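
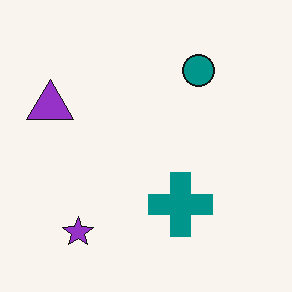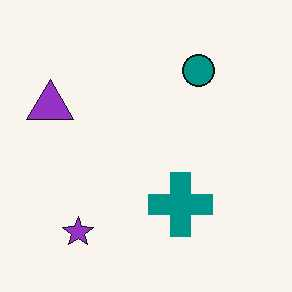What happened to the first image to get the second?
The second image is the first JPEG-compressed with visible artifacts.

Blocky 8×8 compression artifacts appear around shape edges and the flat background shows ringing — characteristic JPEG degradation.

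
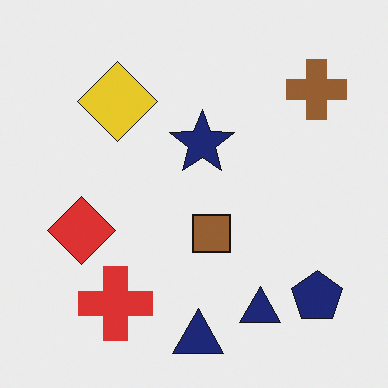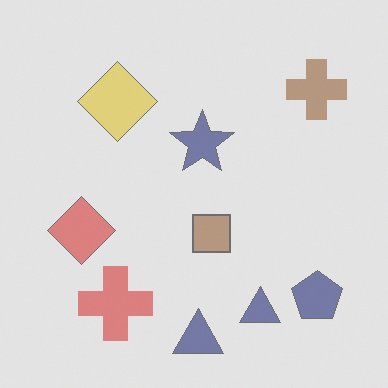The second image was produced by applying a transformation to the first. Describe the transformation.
The transformation is: washed out (contrast reduced).

Tones are pushed toward mid-grey across the whole image — a global contrast change.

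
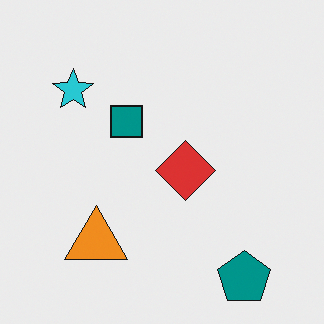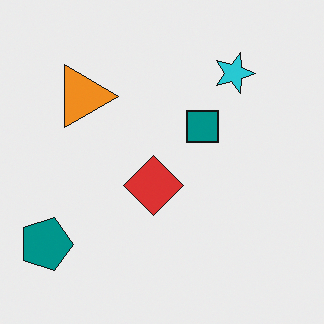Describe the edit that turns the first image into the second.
The transformation is: rotated 90° clockwise.

The teal pentagon sits in the bottom-right of the first image and the bottom-left of the second — consistent with a whole-image 90° clockwise rotation.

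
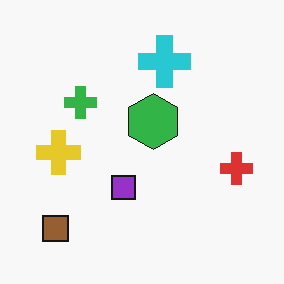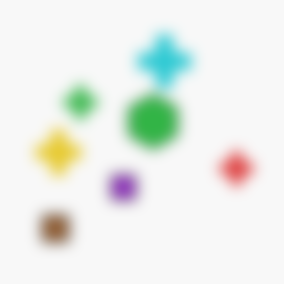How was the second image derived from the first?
Strongly gaussian-blurred.

Shape edges and outlines are uniformly softened across the whole image.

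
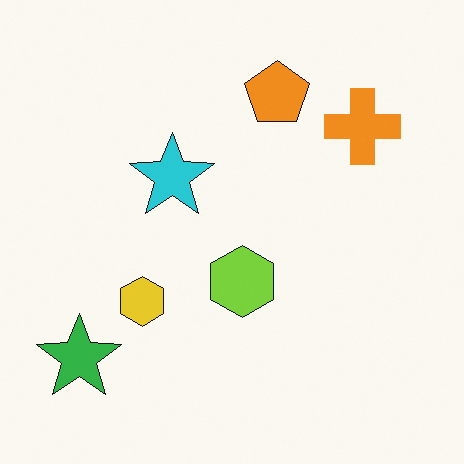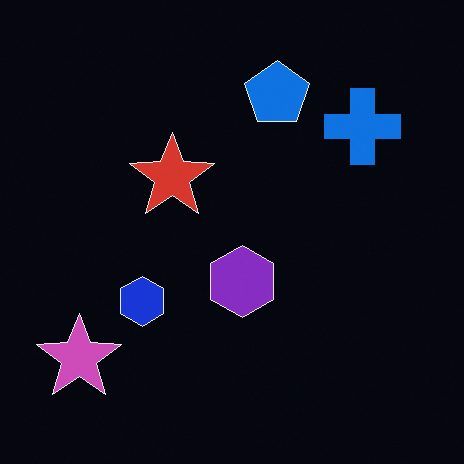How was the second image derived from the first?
This is the original image color-inverted (negative).

The light background has become dark and every shape's color is its complement — a photographic negative.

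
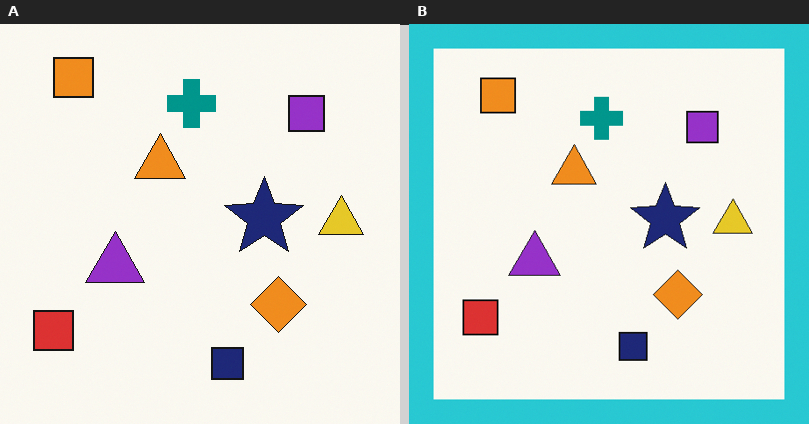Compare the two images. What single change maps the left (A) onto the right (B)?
Framed with a cyan border.

A solid cyan frame runs around the edge of the right (B) image, with the content slightly shrunk inside it.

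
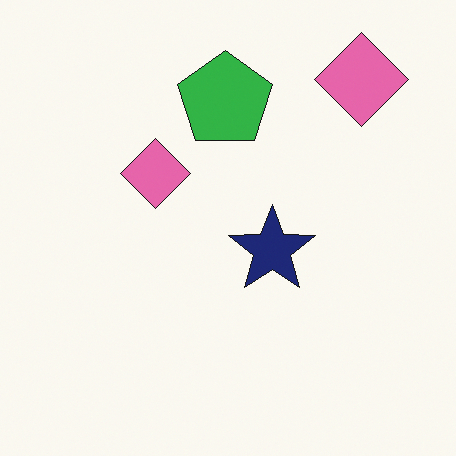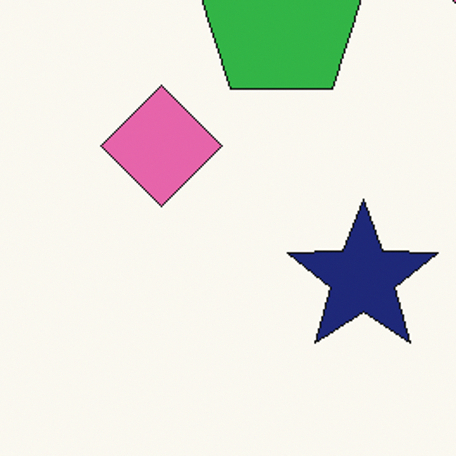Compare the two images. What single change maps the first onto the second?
The second image is the first cropped tightly and scaled back up.

The visible shapes are larger and the field of view is narrower; shapes near the original edges may be partly or wholly outside the frame — a crop-and-rescale.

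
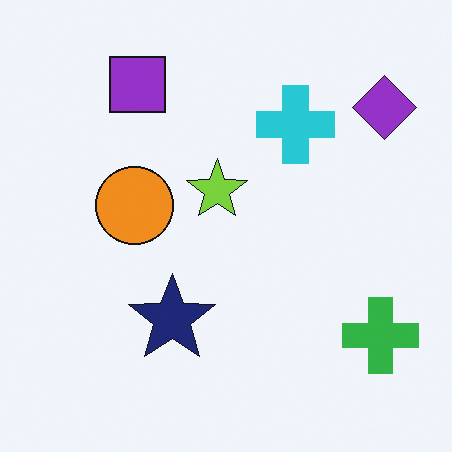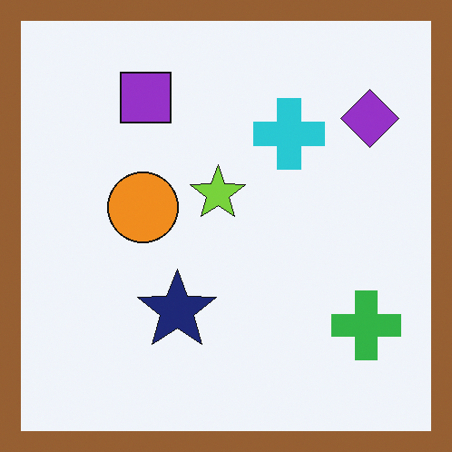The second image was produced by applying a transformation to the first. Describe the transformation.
It was framed with a brown border.

A solid brown frame runs around the edge of the second image, with the content slightly shrunk inside it.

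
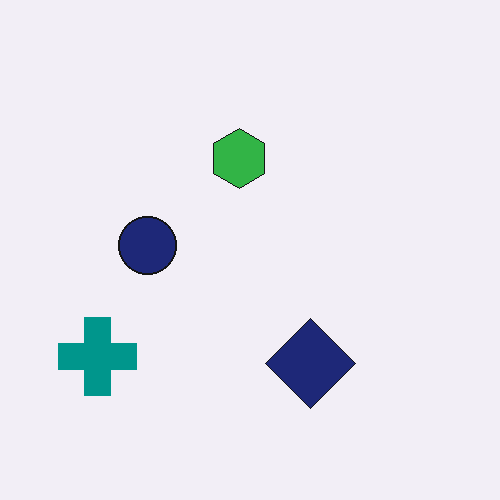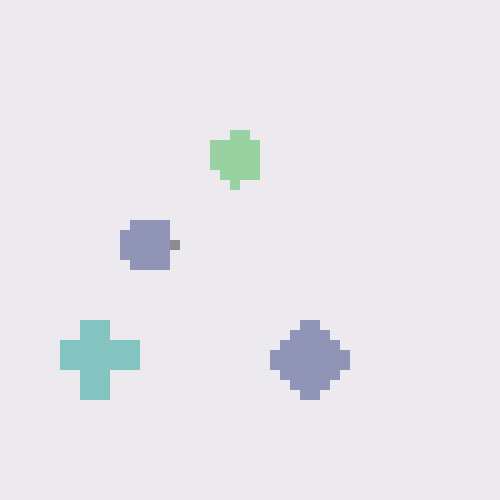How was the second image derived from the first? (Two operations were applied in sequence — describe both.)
This is the original image coarsely pixelated, then washed out (contrast reduced).

Shapes are reduced to large square blocks; fine edges and outlines are lost — a downscale-then-upscale (mosaic) effect. Tones are pushed toward mid-grey across the whole image — a global contrast change.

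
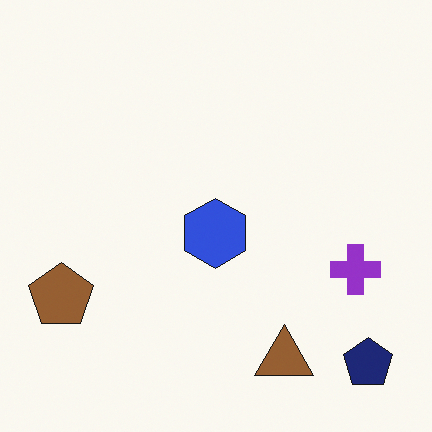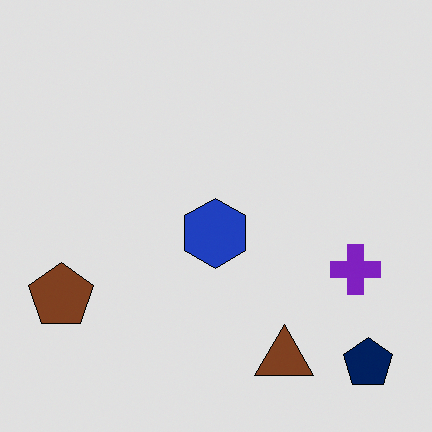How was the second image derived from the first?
The image was posterized to a reduced palette.

Each flat color has snapped to a coarser quantized level — most visibly, the near-white background has dropped to a flat grey.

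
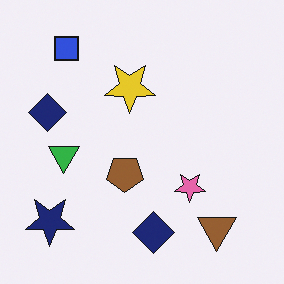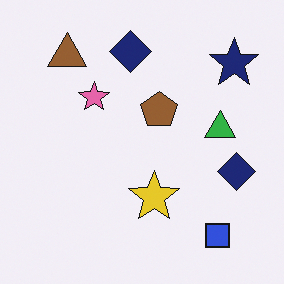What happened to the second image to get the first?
The first image is the second rotated 180°.

The navy star sits in the top-right of the second image and the bottom-left of the first — consistent with a whole-image 180° rotation.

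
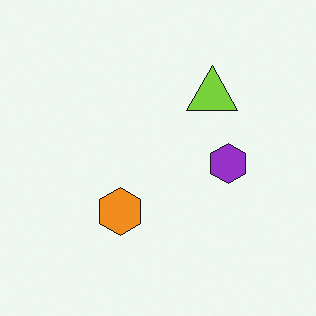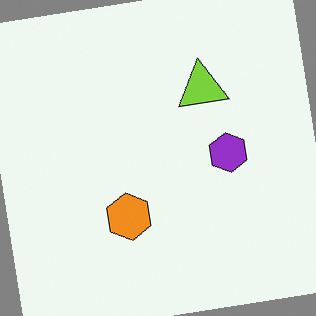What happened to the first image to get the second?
The second image is the first rotated counter-clockwise by a few degrees.

Every shape is tilted by the same angle and the image corners show triangular fill wedges — a whole-image rotation by a non-right angle.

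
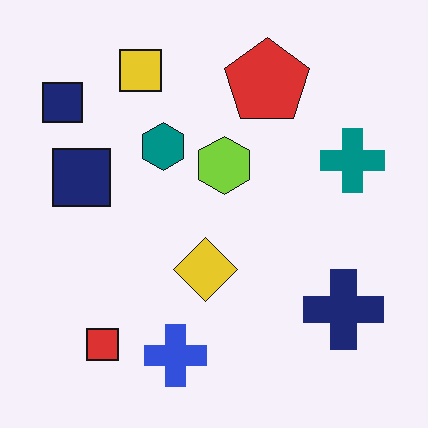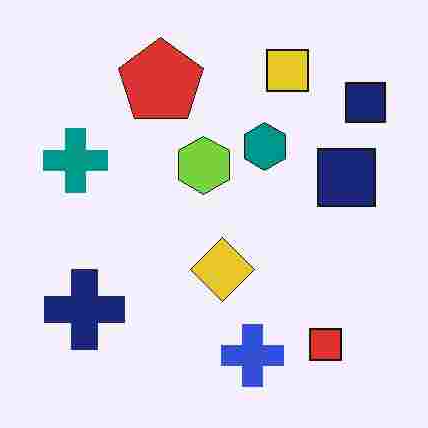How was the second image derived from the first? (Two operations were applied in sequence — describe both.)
Heavily JPEG-compressed with obvious blocking artifacts, then flipped horizontally (left ↔ right).

Blocky 8×8 compression artifacts appear around shape edges and the flat background shows ringing — characteristic JPEG degradation. The teal cross is in the right of the first image and the left of the second — shapes on opposite sides of the vertical midline have swapped in a mirror flip.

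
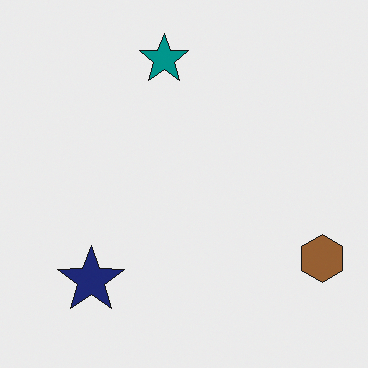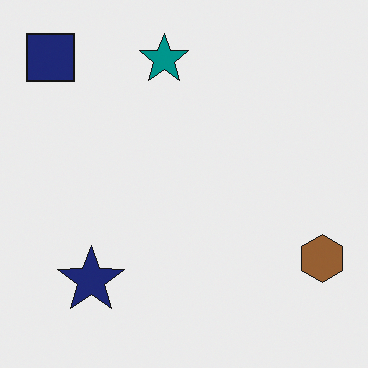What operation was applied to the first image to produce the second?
Overlaid with an additional navy square.

A navy square appears in the second image that is absent from the first.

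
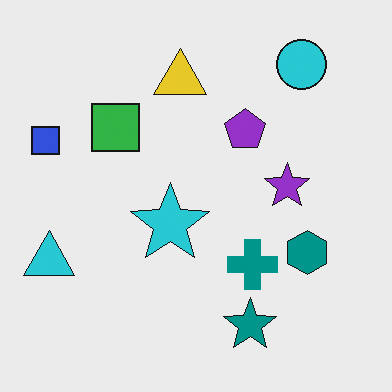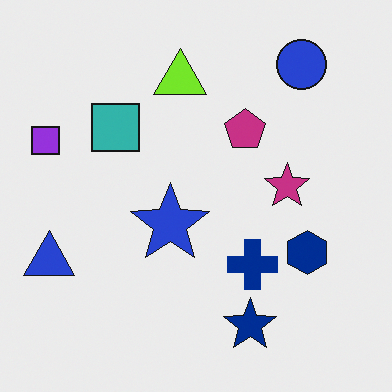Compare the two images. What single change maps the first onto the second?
It was hue-shifted by a small amount.

Every shape's color has rotated by the same amount around the hue wheel — a uniform hue shift.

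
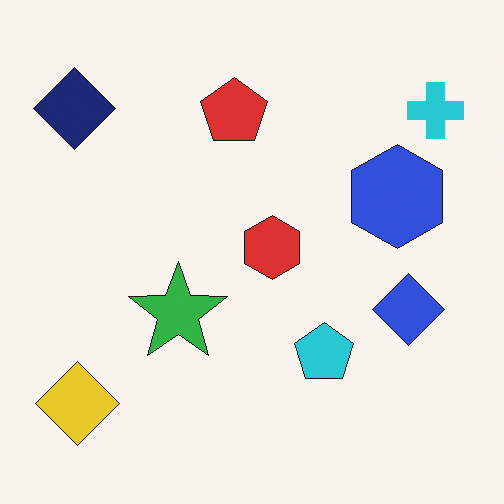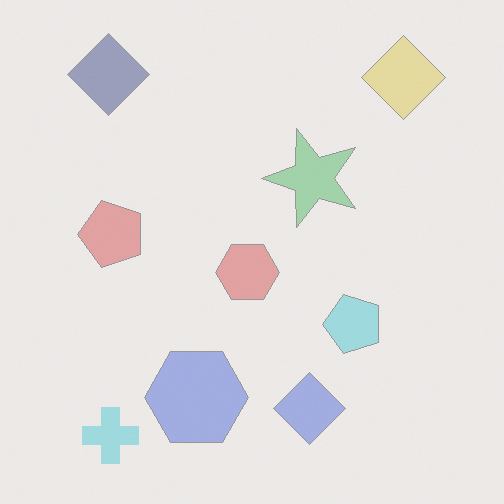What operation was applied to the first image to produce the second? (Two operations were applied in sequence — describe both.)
It was washed out (contrast reduced), then transposed (reflected across the top-left ↔ bottom-right diagonal).

Tones are pushed toward mid-grey across the whole image — a global contrast change. Shapes have swapped their row and column positions — what was in the top-right is now in the bottom-left — a diagonal reflection.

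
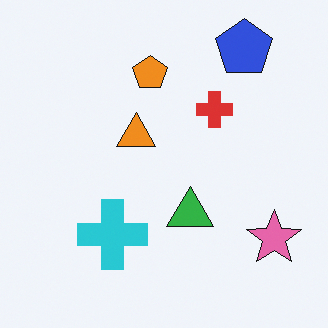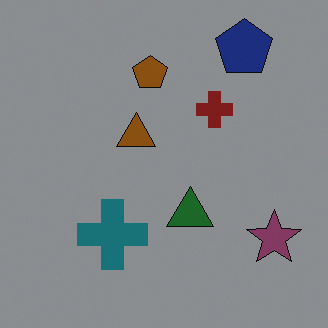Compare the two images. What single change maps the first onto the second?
It was noticeably darkened.

Every pixel — background and shapes alike — is uniformly darkened.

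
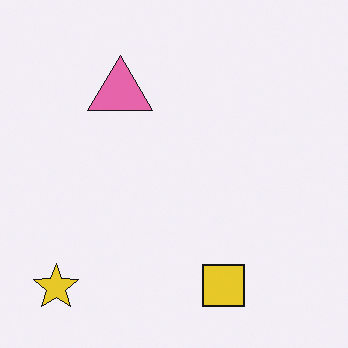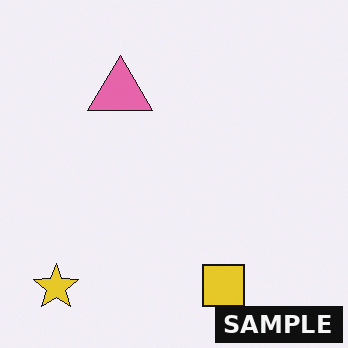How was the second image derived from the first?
The second image is the first watermarked with the text "SAMPLE" in the lower-right corner.

A dark label reading "SAMPLE" appears in the lower-right corner.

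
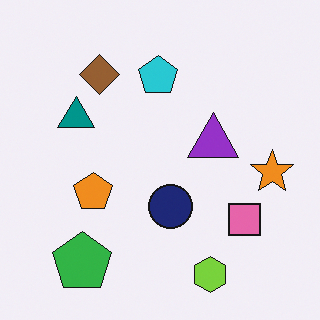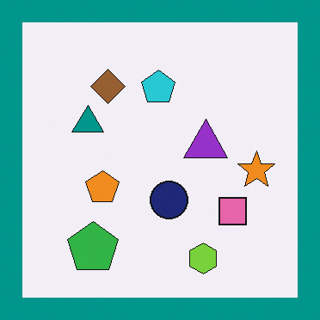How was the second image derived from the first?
The second image is the first framed with a teal border.

A solid teal frame runs around the edge of the second image, with the content slightly shrunk inside it.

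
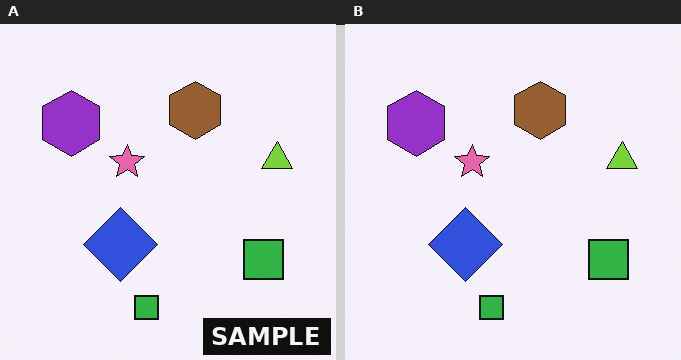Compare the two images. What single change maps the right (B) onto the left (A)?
Watermarked with the text "SAMPLE" in the lower-right corner.

A dark label reading "SAMPLE" appears in the lower-right corner.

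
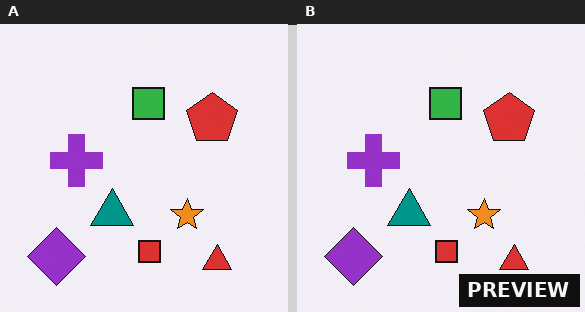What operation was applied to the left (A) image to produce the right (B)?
It was watermarked with the text "PREVIEW" in the lower-right corner.

A dark label reading "PREVIEW" appears in the lower-right corner.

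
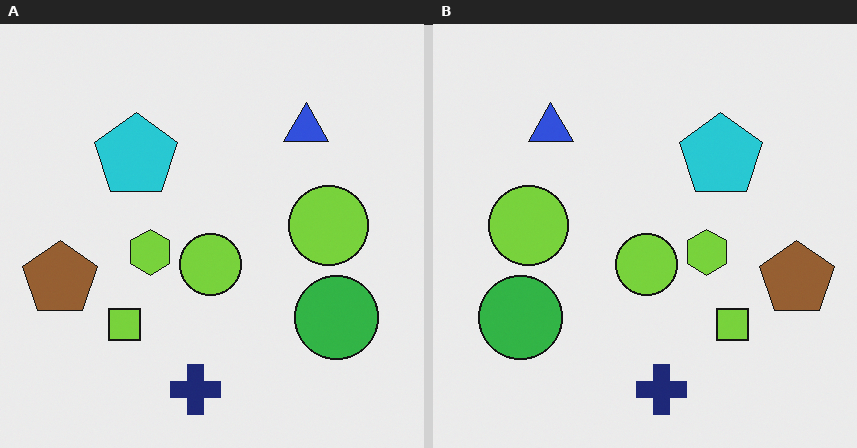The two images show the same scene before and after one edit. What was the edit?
The image was flipped horizontally (left ↔ right).

The brown pentagon is in the left of the left (A) image and the right of the right (B) — shapes on opposite sides of the vertical midline have swapped in a mirror flip.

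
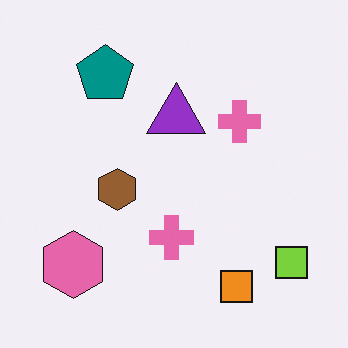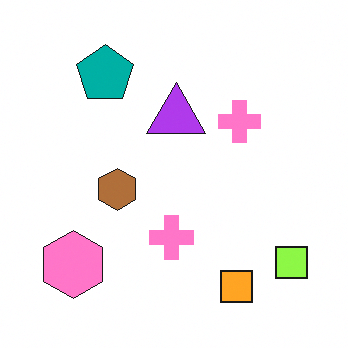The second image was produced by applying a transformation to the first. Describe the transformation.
It was slightly brightened.

Every pixel — background and shapes alike — is uniformly brightened.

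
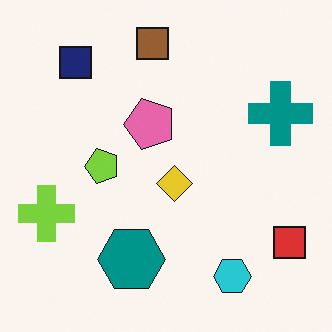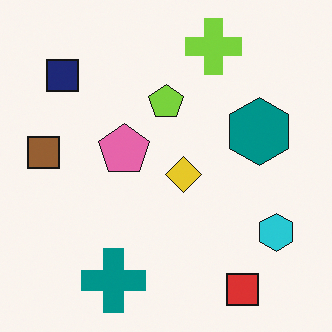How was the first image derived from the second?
Transposed (reflected across the top-left ↔ bottom-right diagonal).

Shapes have swapped their row and column positions — what was in the top-right is now in the bottom-left — a diagonal reflection.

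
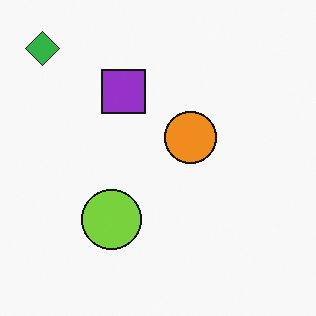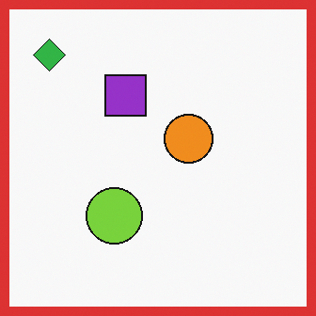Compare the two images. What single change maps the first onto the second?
The second image is the first framed with a red border.

A solid red frame runs around the edge of the second image, with the content slightly shrunk inside it.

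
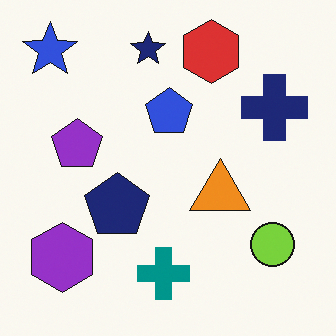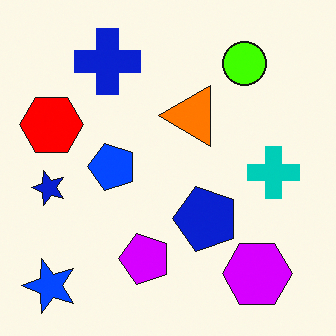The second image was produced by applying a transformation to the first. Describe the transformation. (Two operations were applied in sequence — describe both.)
It was rotated 90° counter-clockwise, then heavily oversaturated.

The blue star sits in the top-left of the first image and the bottom-left of the second — consistent with a whole-image 90° counter-clockwise rotation. All colors are more vivid — a global saturation change.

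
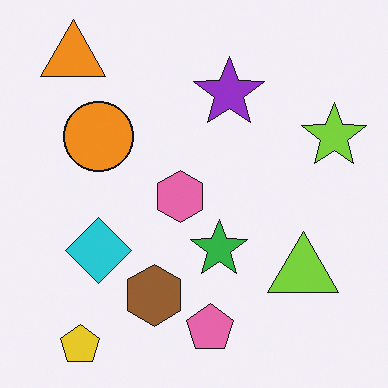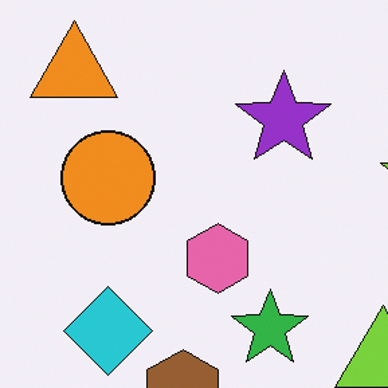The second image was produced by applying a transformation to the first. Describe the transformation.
The second image is the first cropped to a modestly smaller region and rescaled.

The visible shapes are larger and the field of view is narrower; shapes near the original edges may be partly or wholly outside the frame — a crop-and-rescale.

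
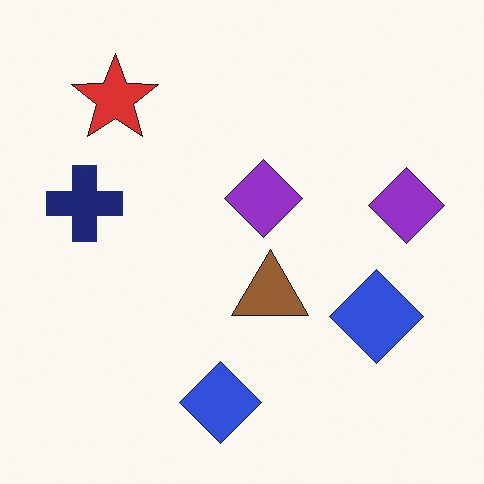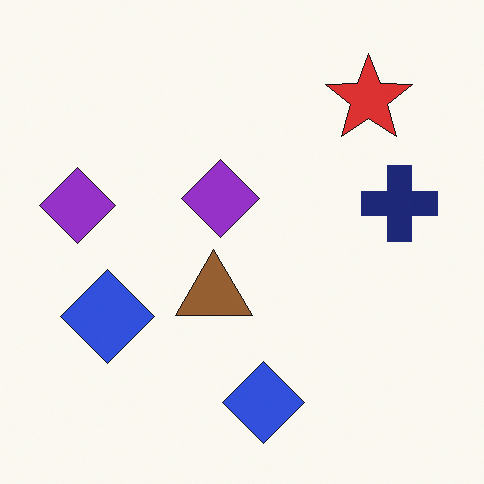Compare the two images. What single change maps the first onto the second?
The image was flipped horizontally (left ↔ right).

The navy cross is in the left of the first image and the right of the second — shapes on opposite sides of the vertical midline have swapped in a mirror flip.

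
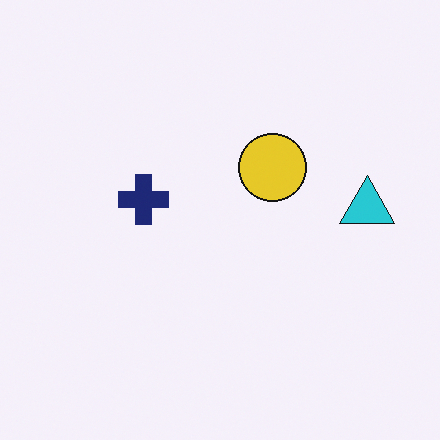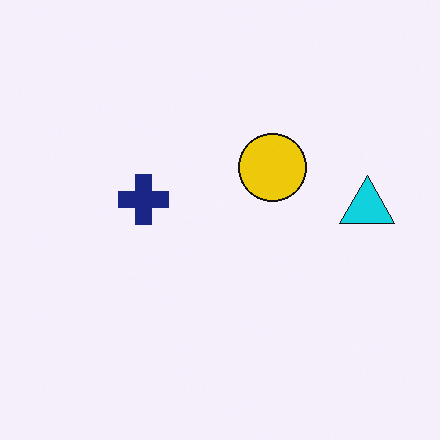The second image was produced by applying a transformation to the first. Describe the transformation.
Slightly oversaturated.

All colors are more vivid — a global saturation change.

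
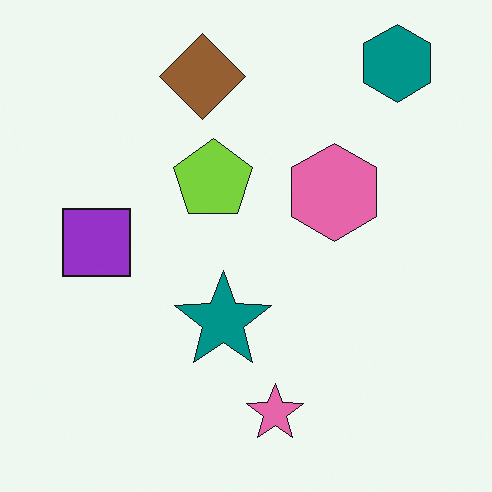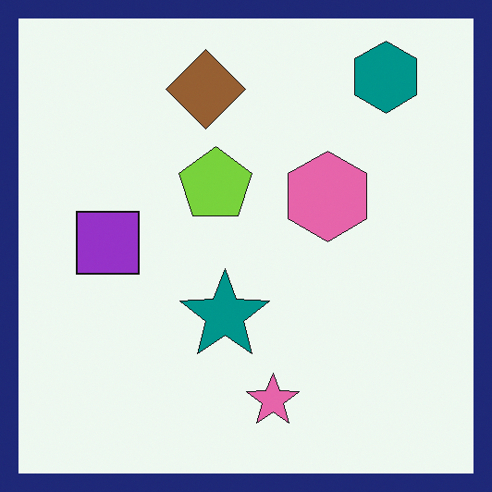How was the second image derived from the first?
It was framed with a navy border.

A solid navy frame runs around the edge of the second image, with the content slightly shrunk inside it.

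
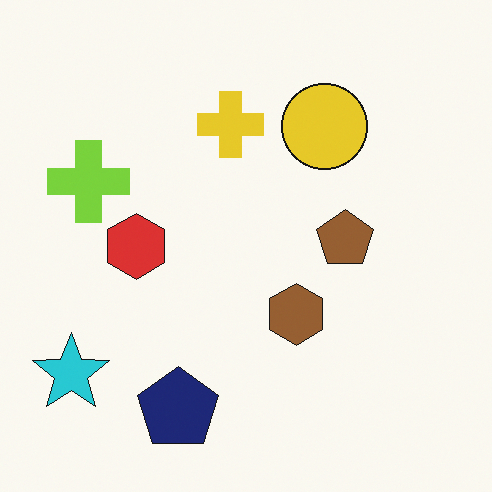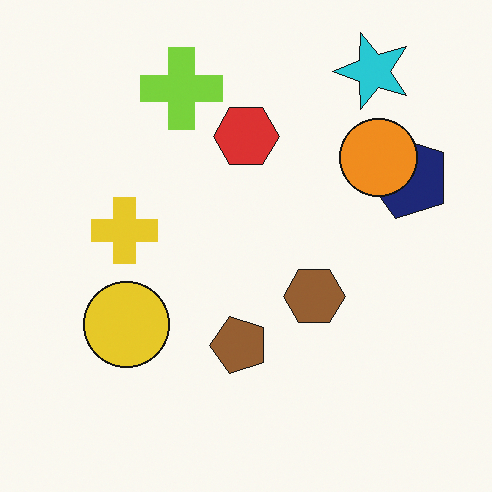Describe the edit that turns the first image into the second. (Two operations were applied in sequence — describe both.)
It was transposed (reflected across the top-left ↔ bottom-right diagonal), then overlaid with an additional orange circle.

Shapes have swapped their row and column positions — what was in the top-right is now in the bottom-left — a diagonal reflection. An orange circle appears in the second image that is absent from the first.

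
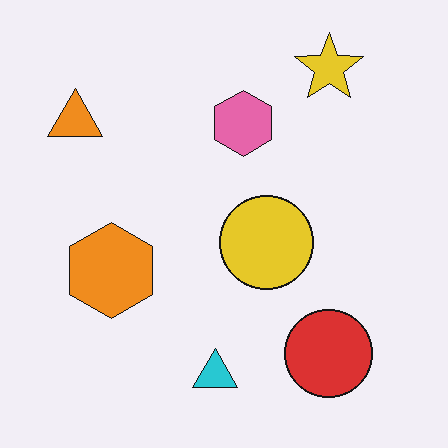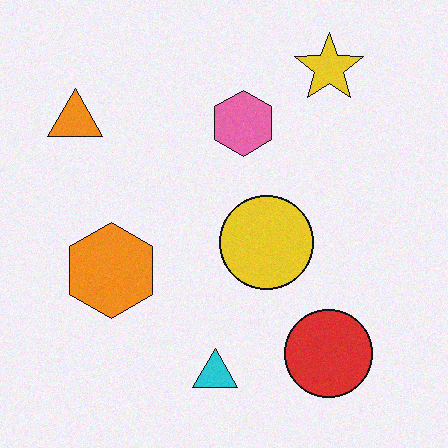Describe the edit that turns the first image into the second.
The image was degraded with subtle gaussian noise.

Random speckle covers the whole image, including the flat background.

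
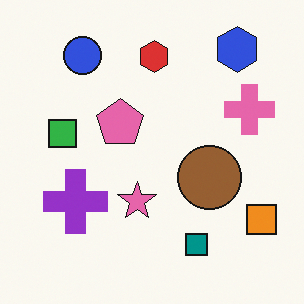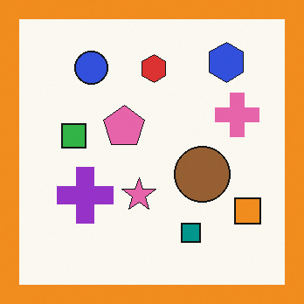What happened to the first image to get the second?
The second image is the first framed with a orange border.

A solid orange frame runs around the edge of the second image, with the content slightly shrunk inside it.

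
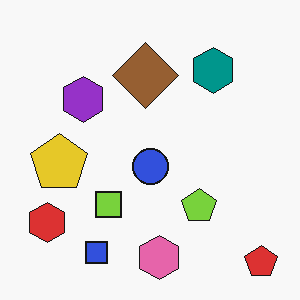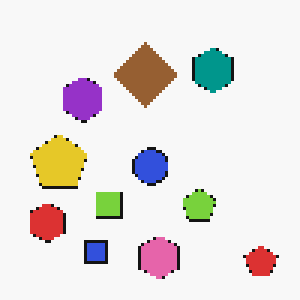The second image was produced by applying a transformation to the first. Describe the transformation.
The second image is the first mildly pixelated.

Shapes are reduced to large square blocks; fine edges and outlines are lost — a downscale-then-upscale (mosaic) effect.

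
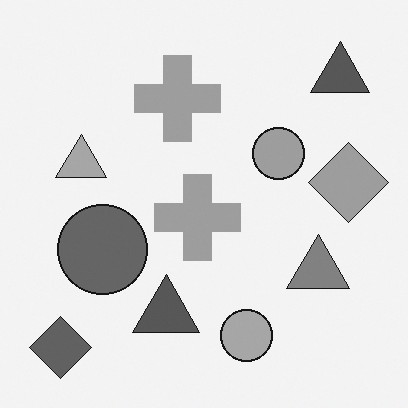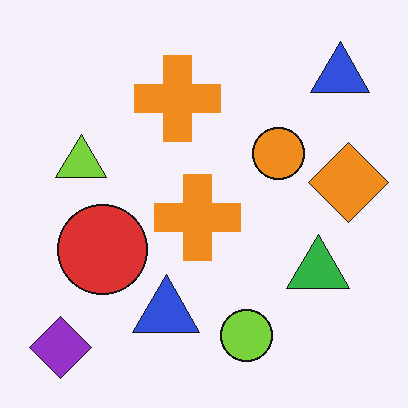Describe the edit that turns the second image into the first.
Converted to grayscale.

All color is removed — every shape is now a shade of grey.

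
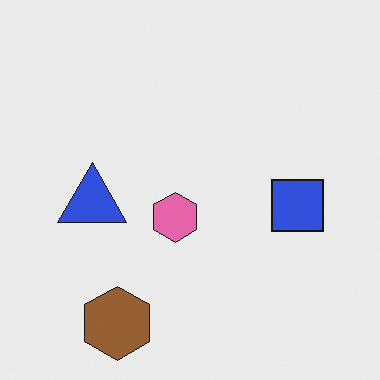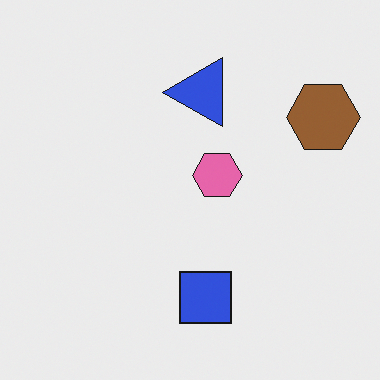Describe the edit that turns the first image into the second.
It was transposed (reflected across the top-left ↔ bottom-right diagonal).

Shapes have swapped their row and column positions — what was in the top-right is now in the bottom-left — a diagonal reflection.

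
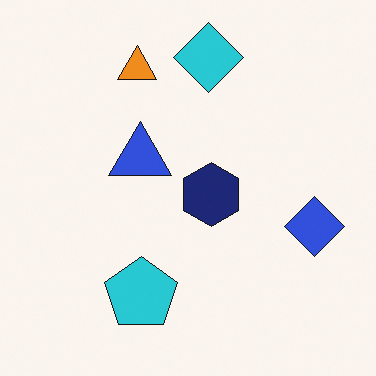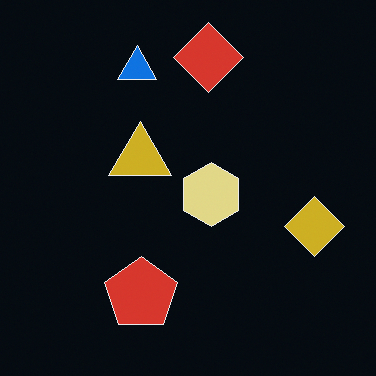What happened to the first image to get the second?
The second image is the first color-inverted (negative).

The light background has become dark and every shape's color is its complement — a photographic negative.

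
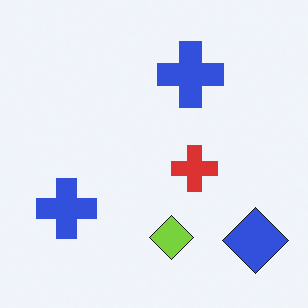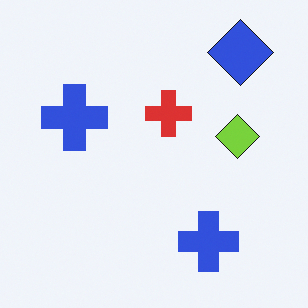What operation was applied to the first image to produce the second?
The image was rotated 90° counter-clockwise.

The blue diamond sits in the bottom-right of the first image and the top-right of the second — consistent with a whole-image 90° counter-clockwise rotation.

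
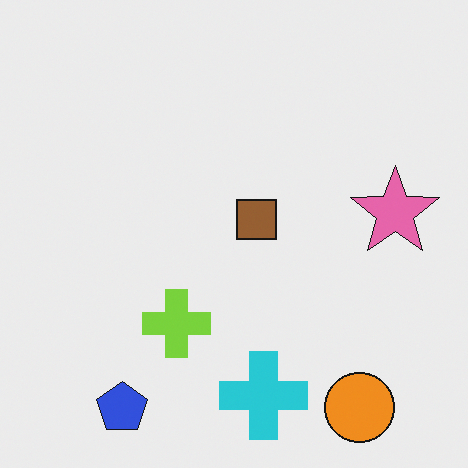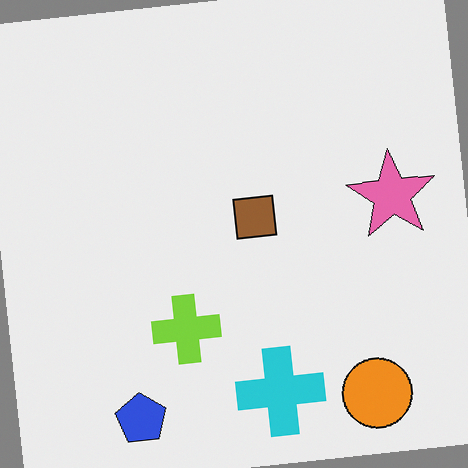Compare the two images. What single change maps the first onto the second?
This is the original image rotated counter-clockwise by a slight angle.

Every shape is tilted by the same angle and the image corners show triangular fill wedges — a whole-image rotation by a non-right angle.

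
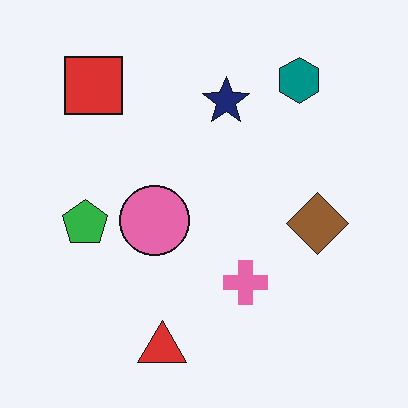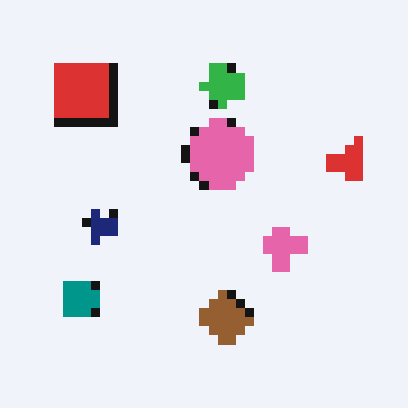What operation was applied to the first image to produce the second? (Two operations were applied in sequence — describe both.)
It was heavily pixelated into large blocks, then transposed (reflected across the top-left ↔ bottom-right diagonal).

Shapes are reduced to large square blocks; fine edges and outlines are lost — a downscale-then-upscale (mosaic) effect. Shapes have swapped their row and column positions — what was in the top-right is now in the bottom-left — a diagonal reflection.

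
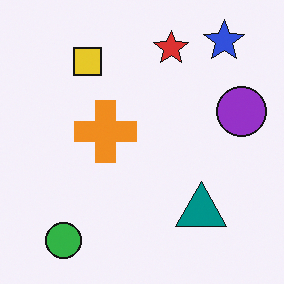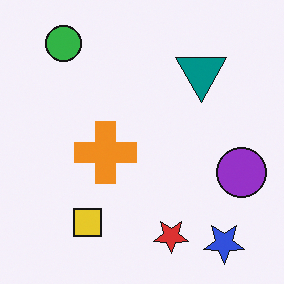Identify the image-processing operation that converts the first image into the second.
It was flipped vertically (top ↔ bottom).

The blue star is in the top-right of the first image and the bottom-right of the second — shapes on opposite sides of the horizontal midline have swapped in a mirror flip.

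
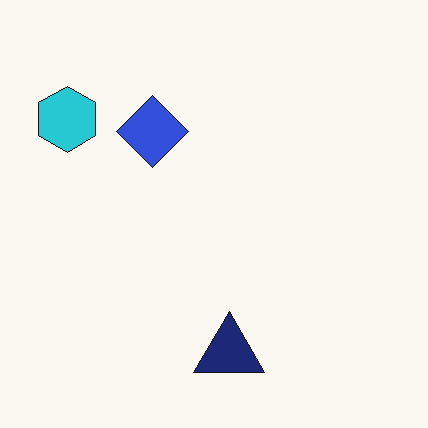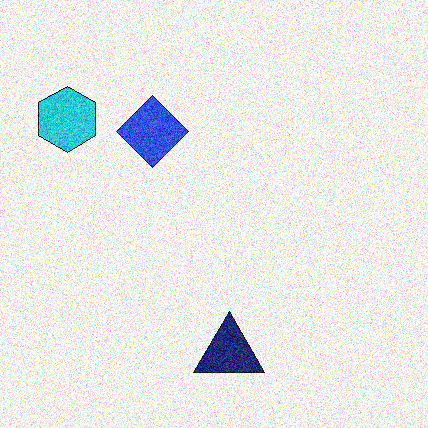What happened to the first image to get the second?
This is the original image degraded with heavy additive noise.

Random speckle covers the whole image, including the flat background.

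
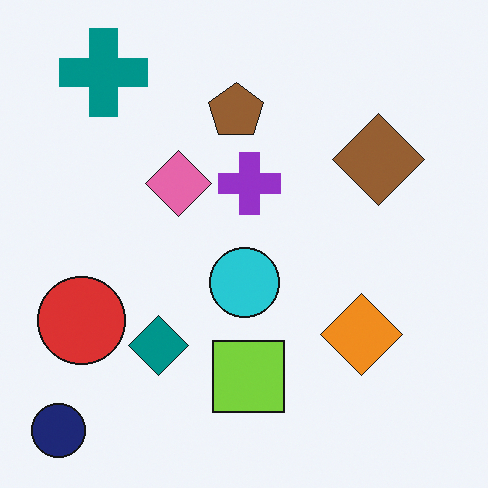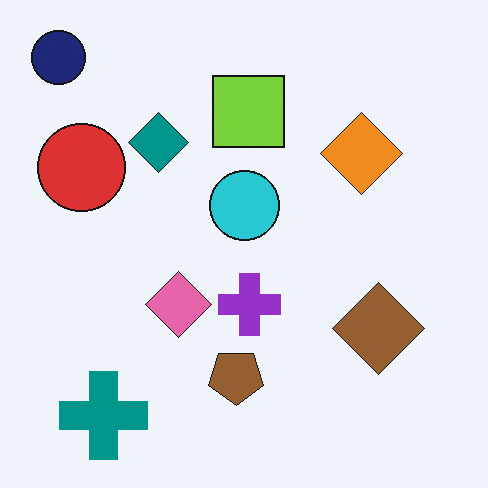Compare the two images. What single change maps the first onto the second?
The image was flipped vertically (top ↔ bottom).

The navy circle is in the bottom-left of the first image and the top-left of the second — shapes on opposite sides of the horizontal midline have swapped in a mirror flip.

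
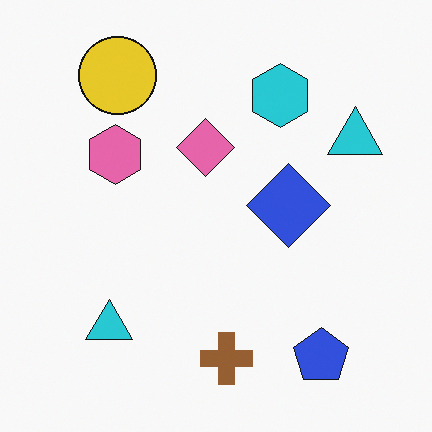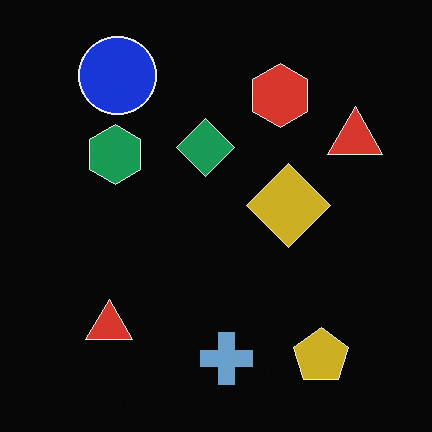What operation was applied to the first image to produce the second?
The image was color-inverted (negative).

The light background has become dark and every shape's color is its complement — a photographic negative.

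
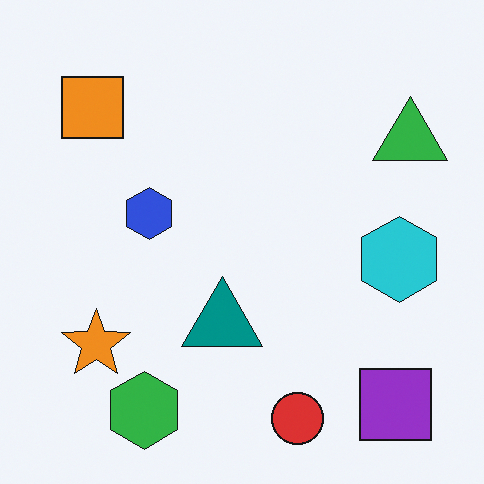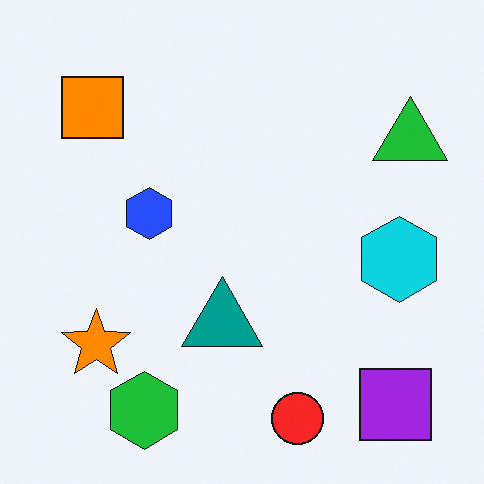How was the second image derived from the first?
The second image is the first slightly oversaturated.

All colors are more vivid — a global saturation change.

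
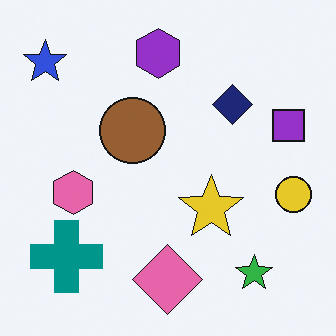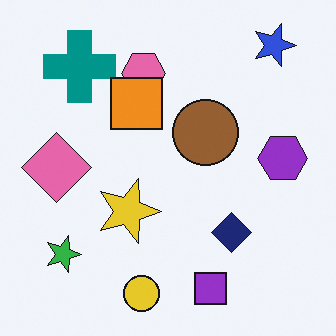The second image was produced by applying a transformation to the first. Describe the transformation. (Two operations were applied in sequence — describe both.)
It was rotated 90° clockwise, then overlaid with an additional orange square.

The blue star sits in the top-left of the first image and the top-right of the second — consistent with a whole-image 90° clockwise rotation. An orange square appears in the second image that is absent from the first.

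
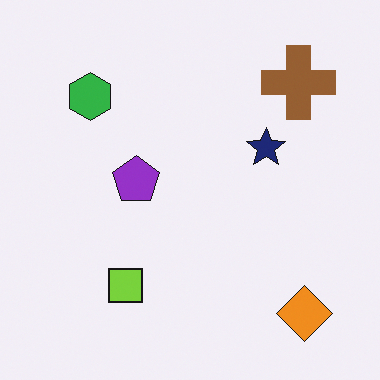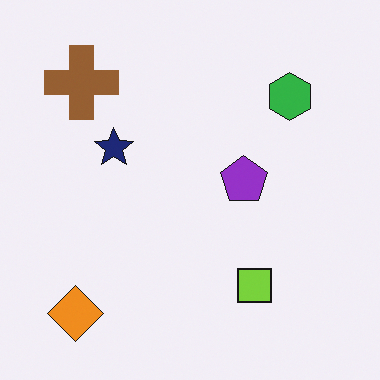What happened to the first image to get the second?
It was flipped horizontally (left ↔ right).

The orange diamond is in the bottom-right of the first image and the bottom-left of the second — shapes on opposite sides of the vertical midline have swapped in a mirror flip.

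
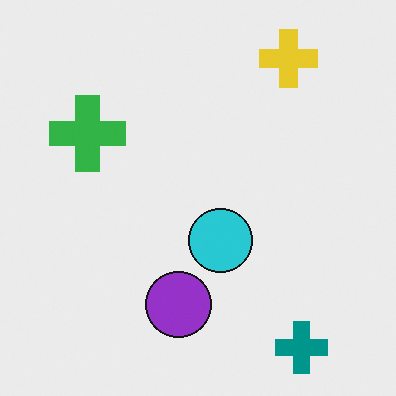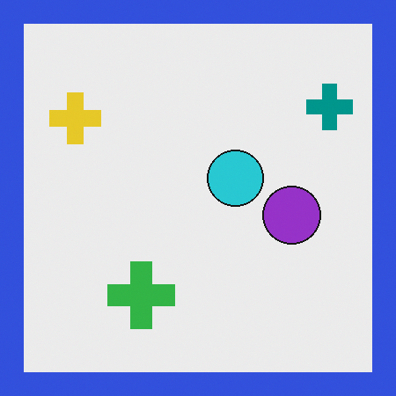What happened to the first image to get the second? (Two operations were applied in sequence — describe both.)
The second image is the first rotated 90° counter-clockwise, then framed with a blue border.

The teal cross sits in the bottom-right of the first image and the top-right of the second — consistent with a whole-image 90° counter-clockwise rotation. A solid blue frame runs around the edge of the second image, with the content slightly shrunk inside it.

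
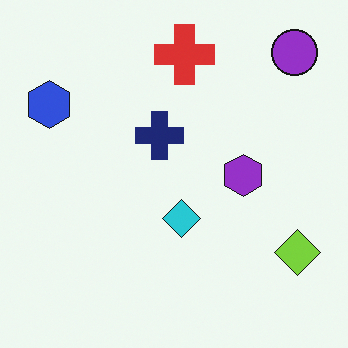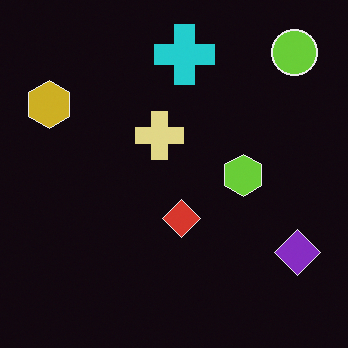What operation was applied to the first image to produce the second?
This is the original image color-inverted (negative).

The light background has become dark and every shape's color is its complement — a photographic negative.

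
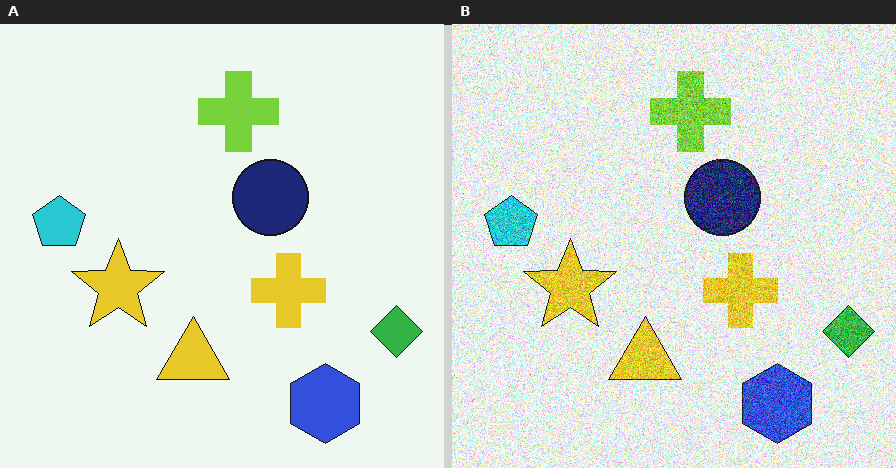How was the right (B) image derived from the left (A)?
The image was degraded with strong gaussian noise.

Random speckle covers the whole image, including the flat background.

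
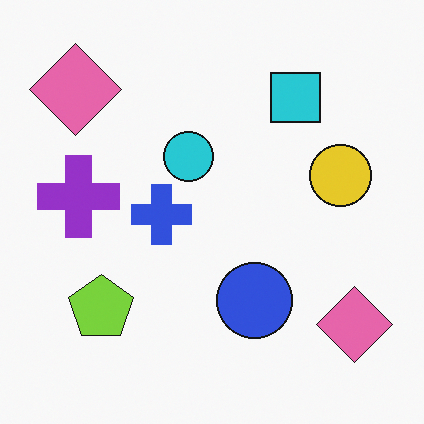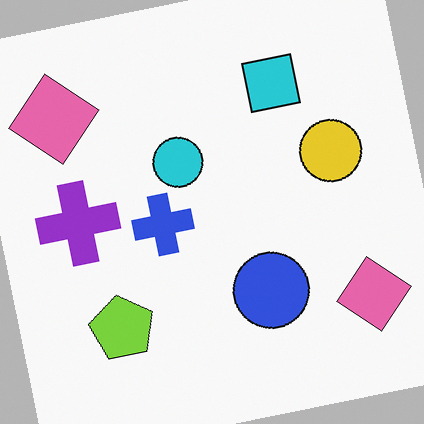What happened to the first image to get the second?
Rotated counter-clockwise by a slight angle.

Every shape is tilted by the same angle and the image corners show triangular fill wedges — a whole-image rotation by a non-right angle.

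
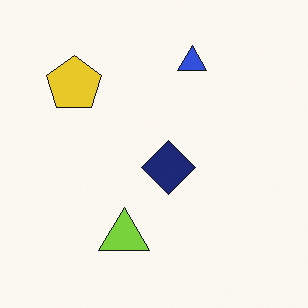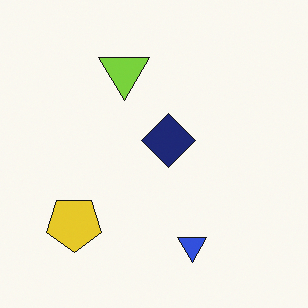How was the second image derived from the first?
Flipped vertically (top ↔ bottom).

The blue triangle is in the top of the first image and the bottom of the second — shapes on opposite sides of the horizontal midline have swapped in a mirror flip.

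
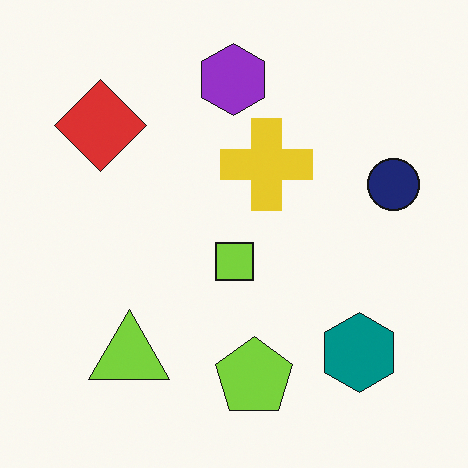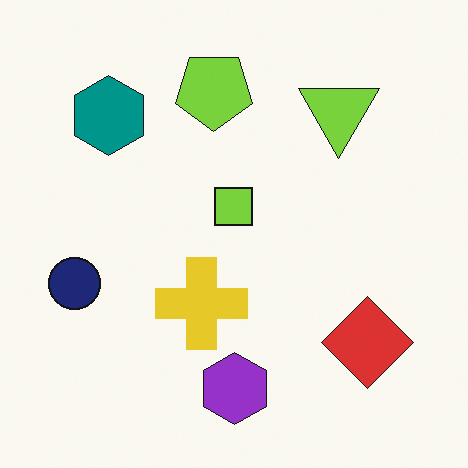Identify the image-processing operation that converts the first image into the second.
The image was rotated 180°.

The red diamond sits in the top-left of the first image and the bottom-right of the second — consistent with a whole-image 180° rotation.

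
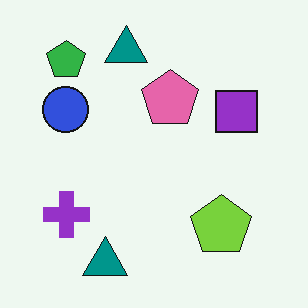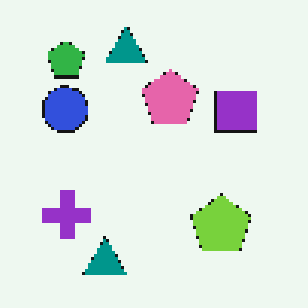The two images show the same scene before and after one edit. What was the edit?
The transformation is: lightly pixelated (a mild mosaic effect).

Shapes are reduced to large square blocks; fine edges and outlines are lost — a downscale-then-upscale (mosaic) effect.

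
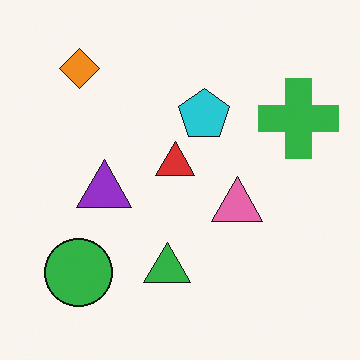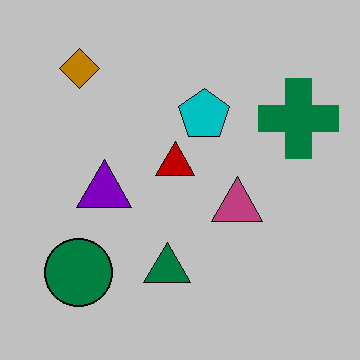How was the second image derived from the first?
The image was heavily posterized to just a handful of flat colors.

Each flat color has snapped to a coarser quantized level — most visibly, the near-white background has dropped to a flat grey.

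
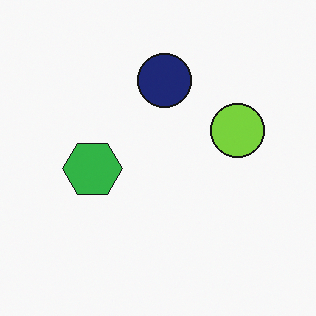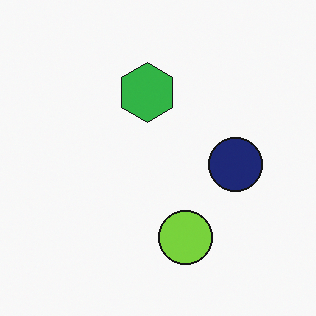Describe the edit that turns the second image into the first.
This is the original image rotated 90° counter-clockwise.

The lime circle sits in the bottom of the second image and the right of the first — consistent with a whole-image 90° counter-clockwise rotation.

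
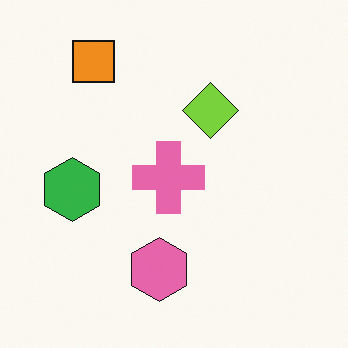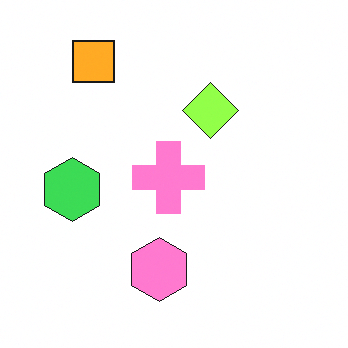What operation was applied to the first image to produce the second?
It was slightly brightened.

Every pixel — background and shapes alike — is uniformly brightened.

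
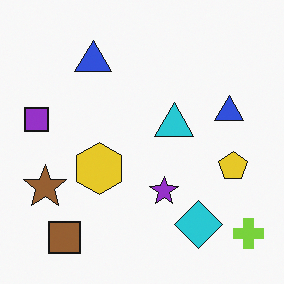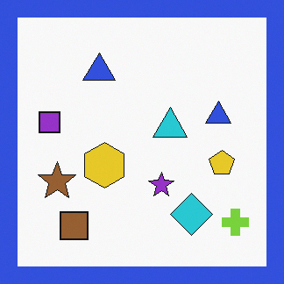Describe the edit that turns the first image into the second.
This is the original image framed with a blue border.

A solid blue frame runs around the edge of the second image, with the content slightly shrunk inside it.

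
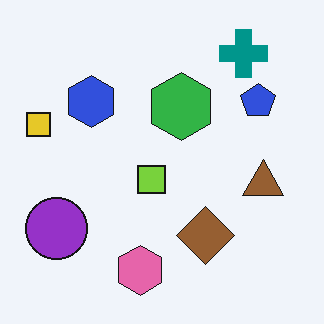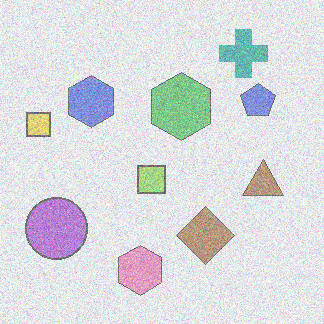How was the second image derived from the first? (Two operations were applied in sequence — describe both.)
It was washed out (contrast reduced), then degraded with visible gaussian noise.

Tones are pushed toward mid-grey across the whole image — a global contrast change. Random speckle covers the whole image, including the flat background.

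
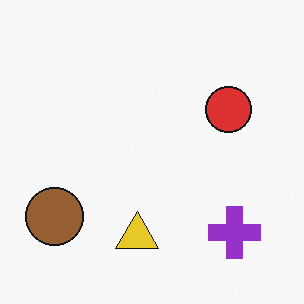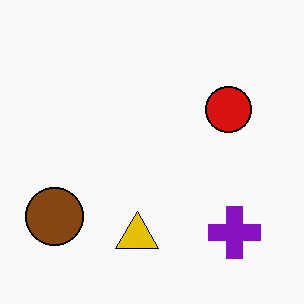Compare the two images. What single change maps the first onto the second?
The transformation is: given slightly increased contrast.

Tones are pushed away from mid-grey across the whole image — a global contrast change.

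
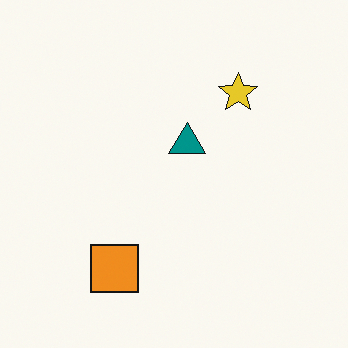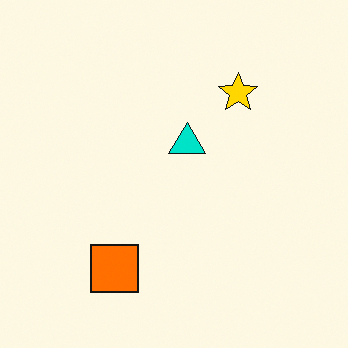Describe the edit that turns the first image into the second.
It was heavily oversaturated.

All colors are more vivid — a global saturation change.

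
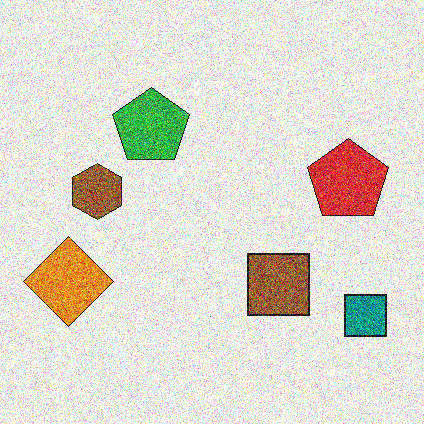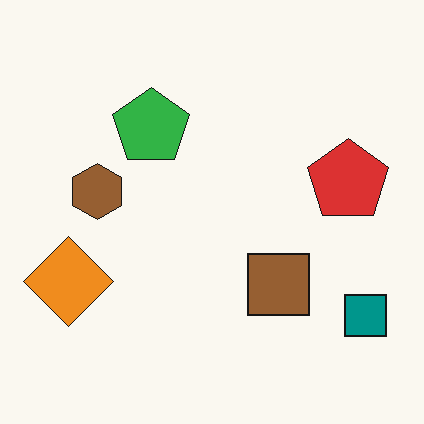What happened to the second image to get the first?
The transformation is: degraded with a thick layer of grain.

Random speckle covers the whole image, including the flat background.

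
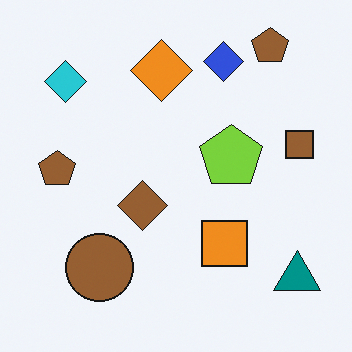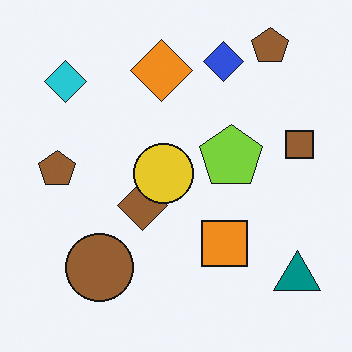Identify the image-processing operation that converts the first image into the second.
The transformation is: overlaid with an additional yellow circle.

A yellow circle appears in the second image that is absent from the first.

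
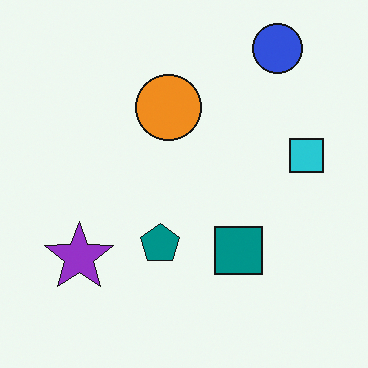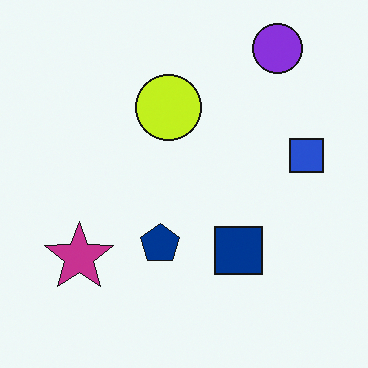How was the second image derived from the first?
The transformation is: hue-shifted by a small amount.

Every shape's color has rotated by the same amount around the hue wheel — a uniform hue shift.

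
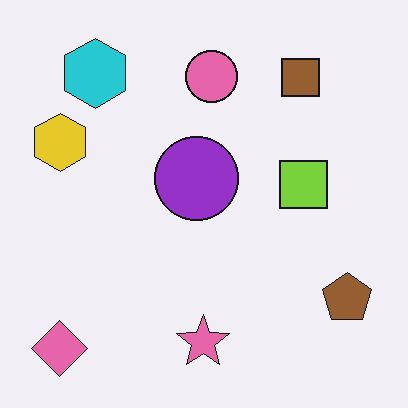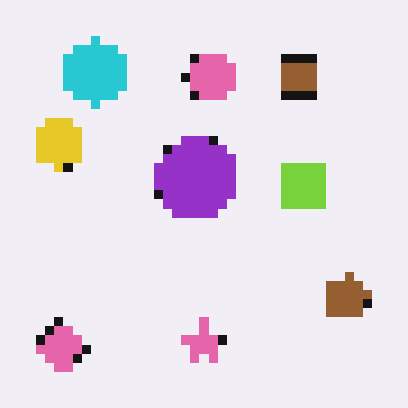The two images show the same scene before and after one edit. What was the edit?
The image was heavily pixelated into large blocks.

Shapes are reduced to large square blocks; fine edges and outlines are lost — a downscale-then-upscale (mosaic) effect.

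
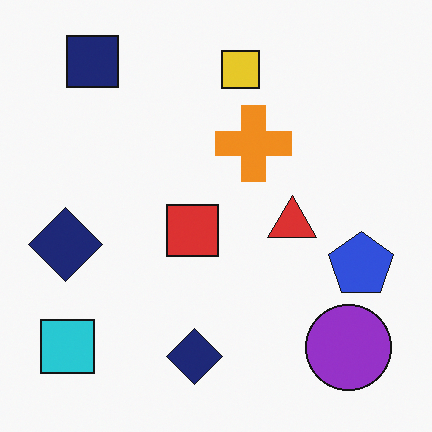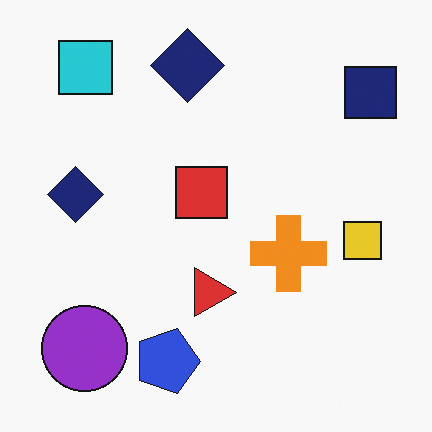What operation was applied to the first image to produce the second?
Rotated 90° clockwise.

The navy square sits in the top-left of the first image and the top-right of the second — consistent with a whole-image 90° clockwise rotation.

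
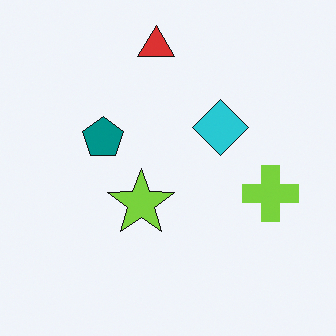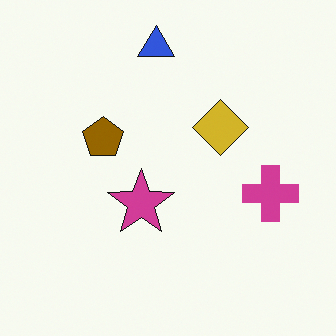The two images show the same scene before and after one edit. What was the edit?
The second image is the first hue-shifted by a large amount.

Every shape's color has rotated by the same amount around the hue wheel — a uniform hue shift.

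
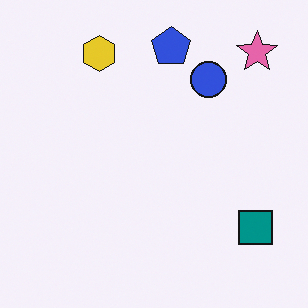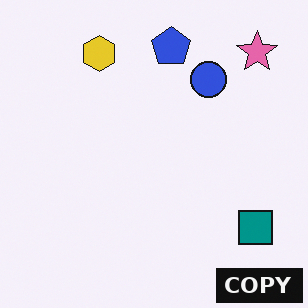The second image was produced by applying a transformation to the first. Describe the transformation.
The image was watermarked with the text "COPY" in the lower-right corner.

A dark label reading "COPY" appears in the lower-right corner.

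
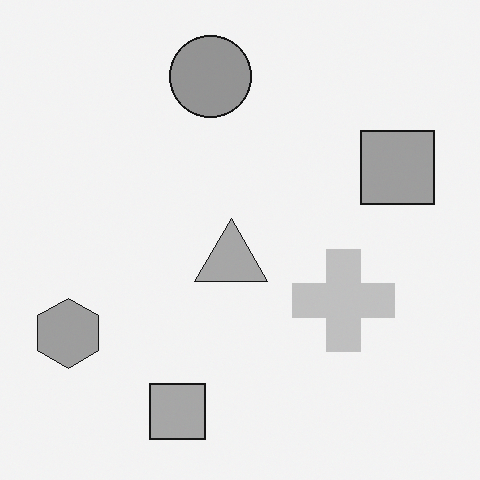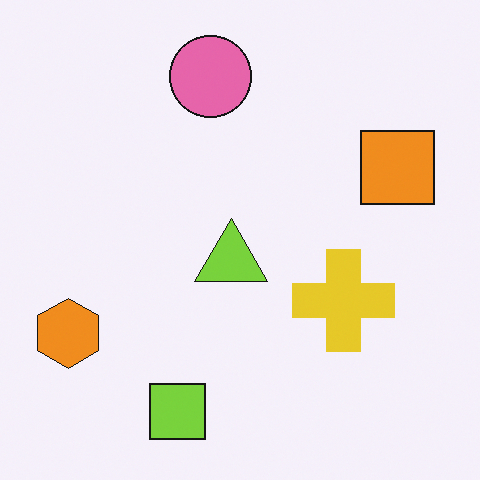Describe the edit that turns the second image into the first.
The transformation is: converted to grayscale.

All color is removed — every shape is now a shade of grey.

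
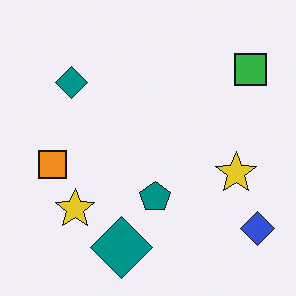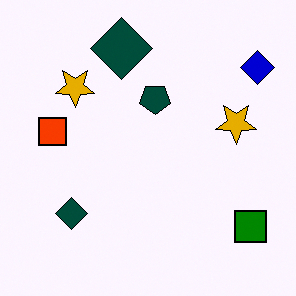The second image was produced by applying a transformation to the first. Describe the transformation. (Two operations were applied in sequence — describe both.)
The second image is the first given much higher contrast, then flipped vertically (top ↔ bottom).

Tones are pushed away from mid-grey across the whole image — a global contrast change. The blue diamond is in the bottom-right of the first image and the top-right of the second — shapes on opposite sides of the horizontal midline have swapped in a mirror flip.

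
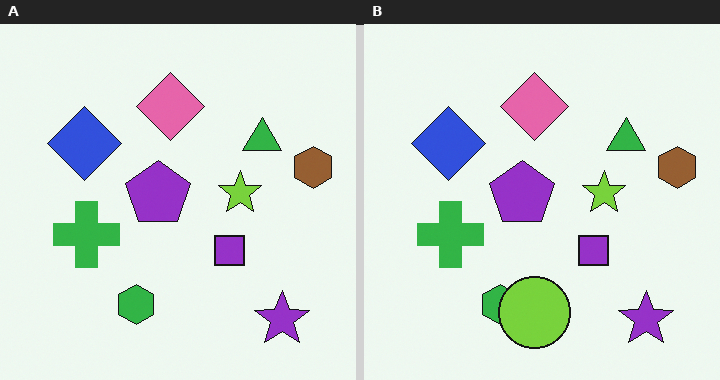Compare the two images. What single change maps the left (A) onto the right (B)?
This is the original image overlaid with an additional lime circle.

A lime circle appears in the right (B) image that is absent from the left (A).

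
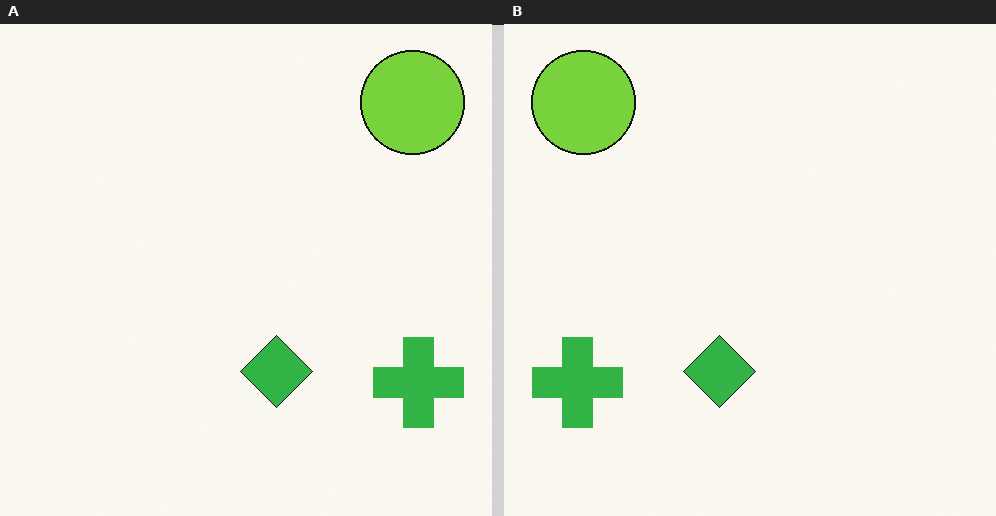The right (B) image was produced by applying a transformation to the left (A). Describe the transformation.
The image was flipped horizontally (left ↔ right).

The green cross is in the bottom-right of the left (A) image and the bottom-left of the right (B) — shapes on opposite sides of the vertical midline have swapped in a mirror flip.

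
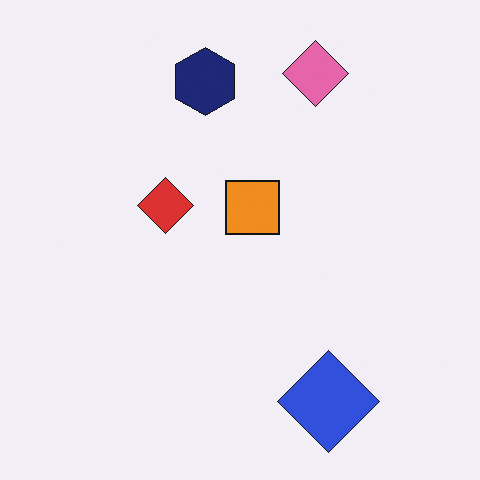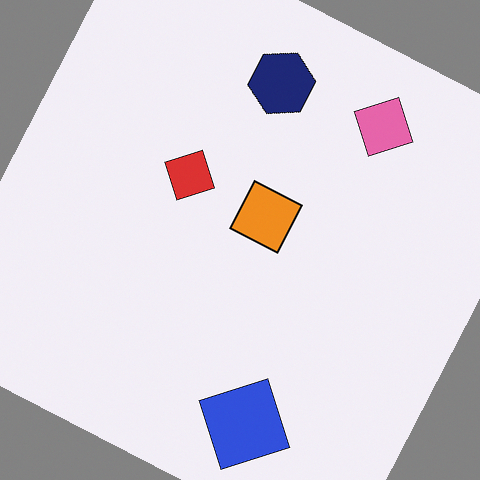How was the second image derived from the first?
The second image is the first rotated clockwise by a clearly visible amount.

Every shape is tilted by the same angle and the image corners show triangular fill wedges — a whole-image rotation by a non-right angle.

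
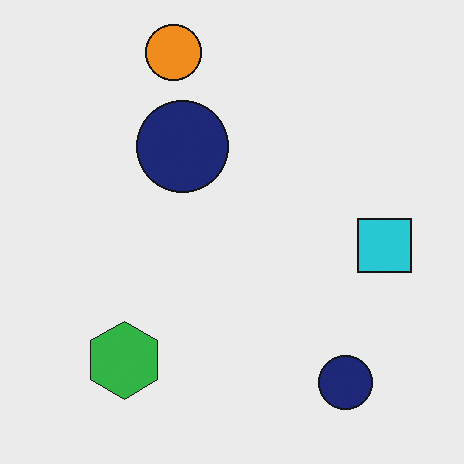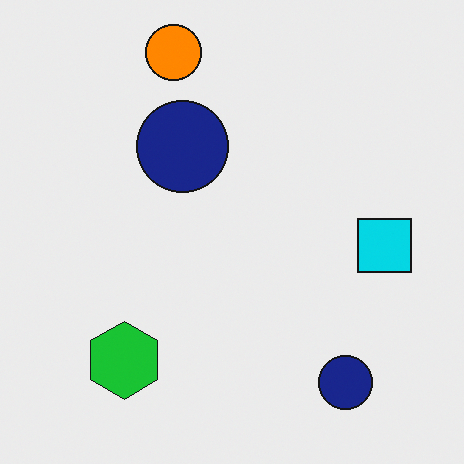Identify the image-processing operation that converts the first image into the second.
The transformation is: slightly oversaturated.

All colors are more vivid — a global saturation change.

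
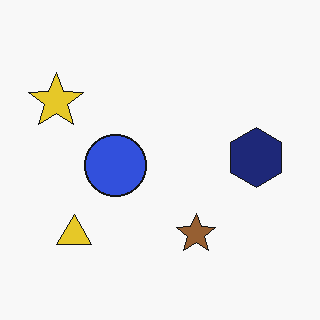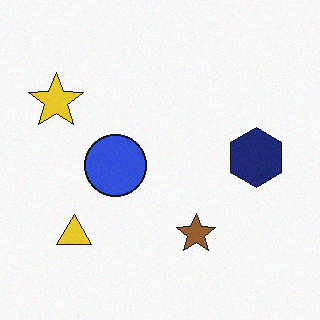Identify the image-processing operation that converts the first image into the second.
The second image is the first degraded with light additive noise.

Random speckle covers the whole image, including the flat background.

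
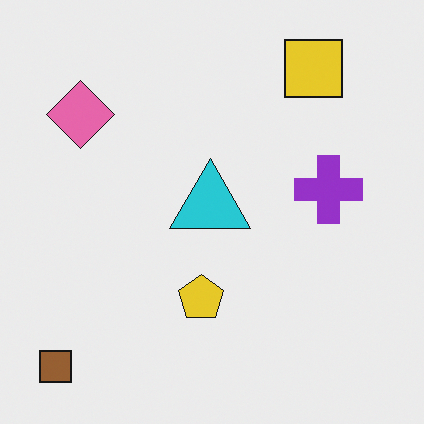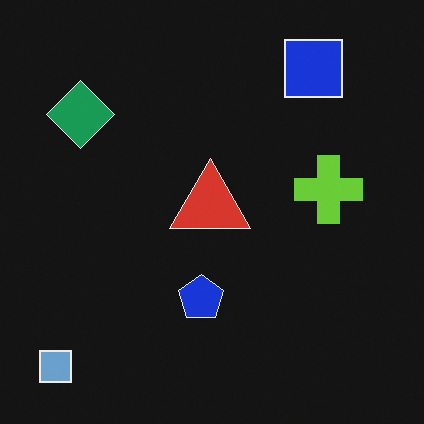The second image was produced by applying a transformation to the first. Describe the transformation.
It was color-inverted (negative).

The light background has become dark and every shape's color is its complement — a photographic negative.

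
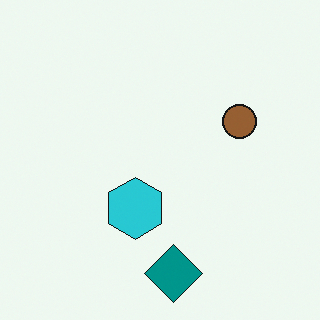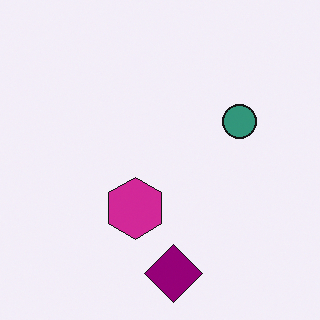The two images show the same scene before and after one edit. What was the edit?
It was hue-shifted through roughly a third of the color wheel.

Every shape's color has rotated by the same amount around the hue wheel — a uniform hue shift.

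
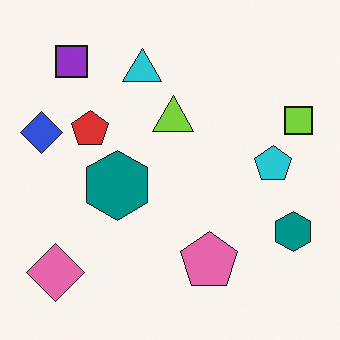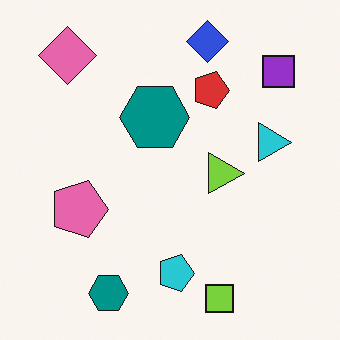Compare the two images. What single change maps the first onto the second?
The image was rotated 90° clockwise.

The pink diamond sits in the bottom-left of the first image and the top-left of the second — consistent with a whole-image 90° clockwise rotation.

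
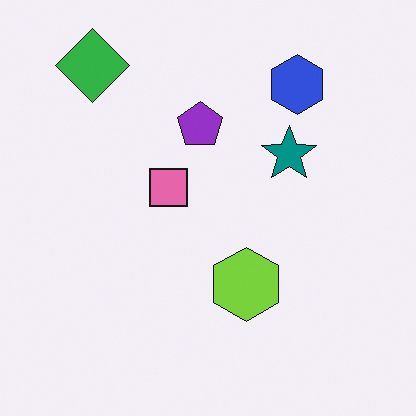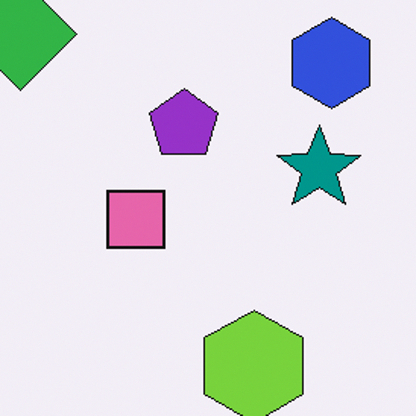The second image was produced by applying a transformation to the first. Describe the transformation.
The image was cropped to a modestly smaller region and rescaled.

The visible shapes are larger and the field of view is narrower; shapes near the original edges may be partly or wholly outside the frame — a crop-and-rescale.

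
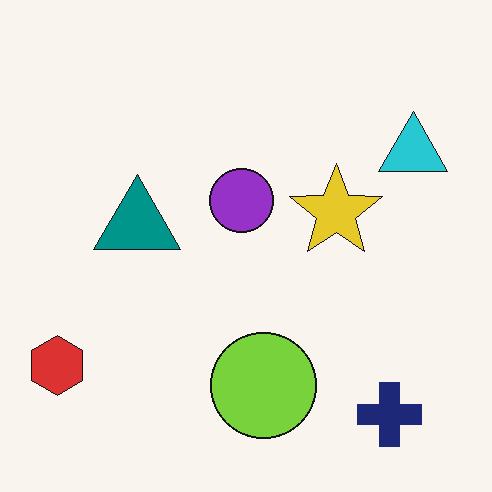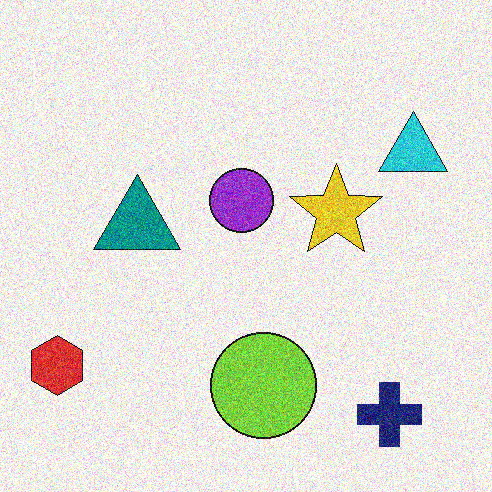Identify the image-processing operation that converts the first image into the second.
It was degraded with a thick layer of grain.

Random speckle covers the whole image, including the flat background.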